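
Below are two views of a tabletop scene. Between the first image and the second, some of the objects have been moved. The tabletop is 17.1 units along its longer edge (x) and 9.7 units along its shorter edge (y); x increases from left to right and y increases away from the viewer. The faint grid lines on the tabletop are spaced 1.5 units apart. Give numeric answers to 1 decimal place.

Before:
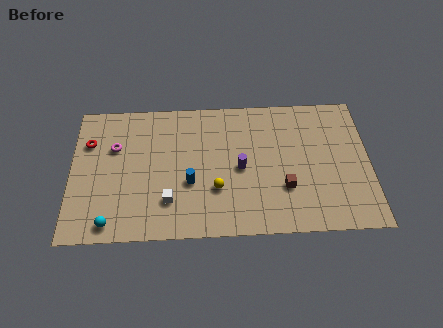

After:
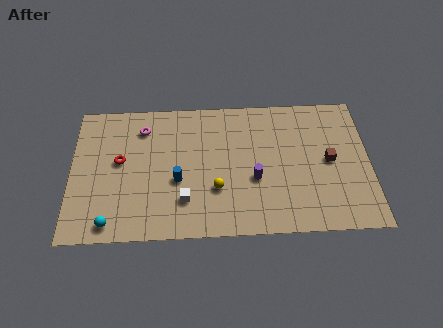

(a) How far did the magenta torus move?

2.1

The magenta torus was near (2.5, 6.4) before and (4.1, 7.7) after, so it travelled √(1.6² + 1.3²) ≈ 2.1 units.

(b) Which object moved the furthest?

the brown cube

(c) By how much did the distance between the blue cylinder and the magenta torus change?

-0.8

They were about 5.1 units apart before and 4.3 after — 0.8 units closer together.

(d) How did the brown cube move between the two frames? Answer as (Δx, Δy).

(2.6, 1.8)

From the two frames, the brown cube sits at roughly (12.2, 3.1) before and (14.8, 4.9) after.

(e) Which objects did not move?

the yellow sphere and the cyan sphere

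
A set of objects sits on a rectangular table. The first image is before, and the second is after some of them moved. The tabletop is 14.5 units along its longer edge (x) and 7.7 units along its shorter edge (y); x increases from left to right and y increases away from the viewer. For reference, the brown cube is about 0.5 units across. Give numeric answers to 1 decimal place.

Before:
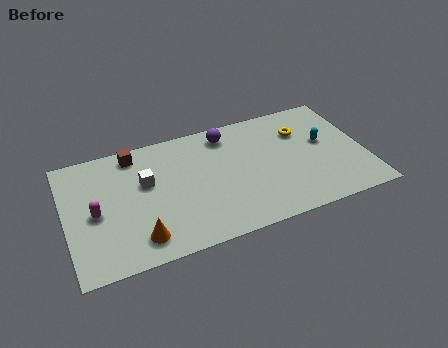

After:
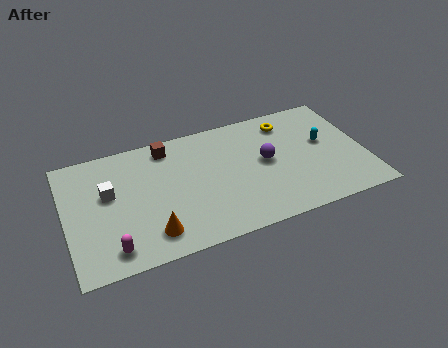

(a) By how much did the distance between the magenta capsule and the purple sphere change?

+1.0

They were about 7.2 units apart before and 8.2 after — 1.0 units further apart.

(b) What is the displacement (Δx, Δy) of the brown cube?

(1.6, -0.1)

The brown cube started near (3.5, 6.7) and ended near (5.1, 6.6).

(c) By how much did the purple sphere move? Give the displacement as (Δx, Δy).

(1.7, -2.4)

The purple sphere started near (8.0, 6.5) and ended near (9.7, 4.1).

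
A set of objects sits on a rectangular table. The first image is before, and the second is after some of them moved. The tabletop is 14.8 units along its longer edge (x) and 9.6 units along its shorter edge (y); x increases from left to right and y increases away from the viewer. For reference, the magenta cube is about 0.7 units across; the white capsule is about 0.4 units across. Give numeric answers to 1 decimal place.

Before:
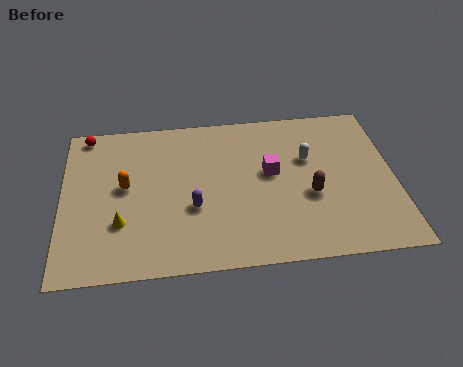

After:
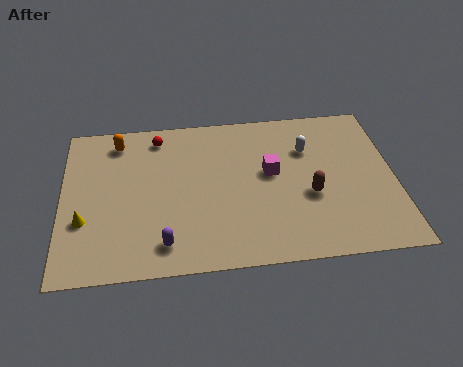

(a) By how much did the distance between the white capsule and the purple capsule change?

+2.5

The distance was about 5.8 in the first image and 8.3 in the second, so they moved 2.5 units further apart.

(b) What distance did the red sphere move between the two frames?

3.2

The red sphere was near (1.1, 8.7) before and (4.3, 8.2) after, so it travelled √(3.2² + 0.5²) ≈ 3.2 units.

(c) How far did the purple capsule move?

2.4

The purple capsule moved from about (5.8, 3.6) to (4.5, 1.6), a distance of √(1.3² + 2.0²) ≈ 2.4.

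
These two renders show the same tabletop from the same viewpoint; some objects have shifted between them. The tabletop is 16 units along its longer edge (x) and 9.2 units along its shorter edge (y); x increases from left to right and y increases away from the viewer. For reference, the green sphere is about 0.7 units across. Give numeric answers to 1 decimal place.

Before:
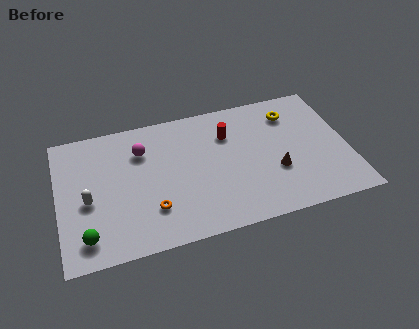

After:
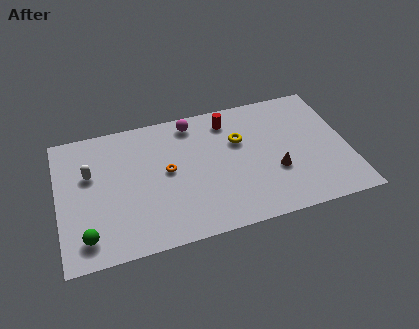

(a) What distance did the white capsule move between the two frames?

1.8

The white capsule moved from about (1.6, 4.0) to (1.8, 5.8), a distance of √(0.2² + 1.8²) ≈ 1.8.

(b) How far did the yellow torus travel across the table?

3.2

The yellow torus moved from about (13.1, 7.2) to (10.1, 6.0), a distance of √(3.0² + 1.2²) ≈ 3.2.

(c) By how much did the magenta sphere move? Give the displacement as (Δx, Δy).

(2.9, 1.3)

From the two frames, the magenta sphere sits at roughly (4.7, 6.7) before and (7.6, 8.0) after.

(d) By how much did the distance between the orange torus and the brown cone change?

-0.8

They were about 6.9 units apart before and 6.1 after — 0.8 units closer together.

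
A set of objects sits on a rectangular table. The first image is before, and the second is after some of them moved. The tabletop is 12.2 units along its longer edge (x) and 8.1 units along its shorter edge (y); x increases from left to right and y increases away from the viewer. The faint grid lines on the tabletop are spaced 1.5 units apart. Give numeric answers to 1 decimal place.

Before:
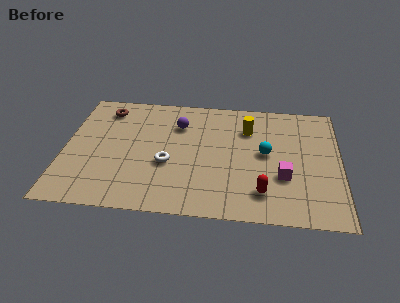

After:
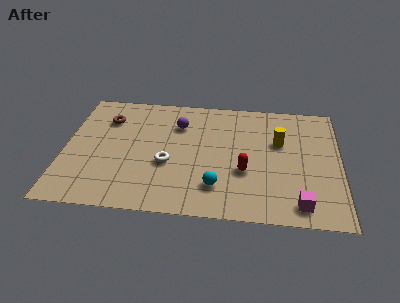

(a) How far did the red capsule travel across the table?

1.5

The red capsule was near (8.8, 1.7) before and (8.0, 3.0) after, so it travelled √(0.8² + 1.3²) ≈ 1.5 units.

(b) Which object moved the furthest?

the cyan sphere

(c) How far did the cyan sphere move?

3.2

The cyan sphere was near (8.9, 4.3) before and (6.8, 1.9) after, so it travelled √(2.1² + 2.4²) ≈ 3.2 units.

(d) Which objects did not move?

the white torus and the purple sphere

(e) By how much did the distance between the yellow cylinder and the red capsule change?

-1.7

The distance was about 4.3 in the first image and 2.6 in the second, so they moved 1.7 units closer together.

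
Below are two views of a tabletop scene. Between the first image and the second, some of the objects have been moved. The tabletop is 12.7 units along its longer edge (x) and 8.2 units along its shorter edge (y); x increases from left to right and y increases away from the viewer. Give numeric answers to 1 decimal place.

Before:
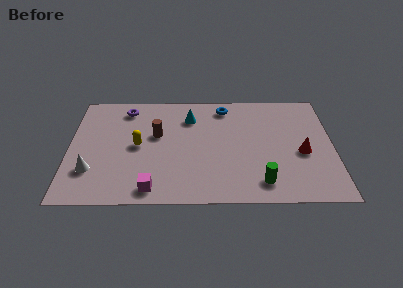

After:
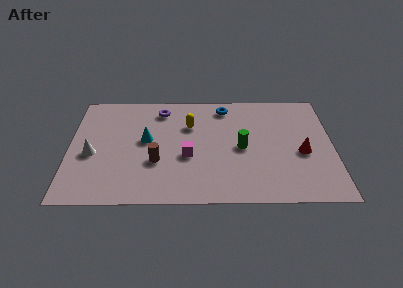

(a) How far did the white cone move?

1.2

The white cone moved from about (1.1, 2.3) to (1.1, 3.5), a distance of √(0.0² + 1.2²) ≈ 1.2.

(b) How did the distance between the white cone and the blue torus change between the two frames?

-0.6

Before: roughly 7.9 units apart; after: 7.3. That's 0.6 units closer together.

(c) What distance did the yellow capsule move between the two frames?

2.9

The yellow capsule was near (3.3, 4.1) before and (5.8, 5.6) after, so it travelled √(2.5² + 1.5²) ≈ 2.9 units.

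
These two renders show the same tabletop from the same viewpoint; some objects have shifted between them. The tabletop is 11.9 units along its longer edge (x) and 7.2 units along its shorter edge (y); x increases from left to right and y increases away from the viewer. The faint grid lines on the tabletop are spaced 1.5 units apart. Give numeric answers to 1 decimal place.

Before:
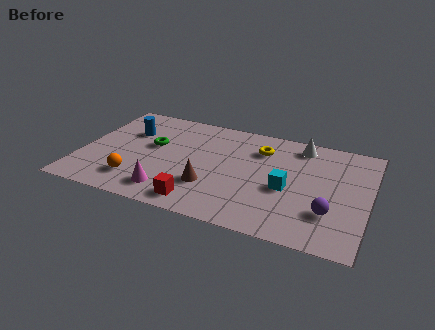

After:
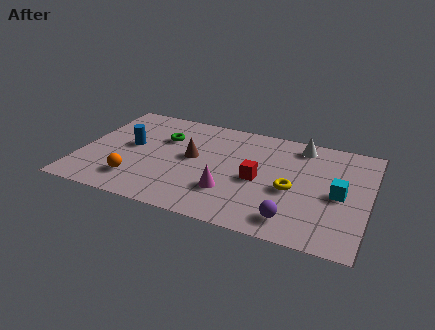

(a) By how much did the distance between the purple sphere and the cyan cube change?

+0.7

They were about 2.1 units apart before and 2.8 after — 0.7 units further apart.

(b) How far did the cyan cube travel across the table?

2.1

The cyan cube was near (8.6, 3.1) before and (10.7, 3.4) after, so it travelled √(2.1² + 0.3²) ≈ 2.1 units.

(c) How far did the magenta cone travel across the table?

2.5

From (3.9, 1.3) to (6.3, 2.1), the magenta cone covered √(2.4² + 0.8²) ≈ 2.5 units.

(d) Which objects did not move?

the orange sphere and the white cone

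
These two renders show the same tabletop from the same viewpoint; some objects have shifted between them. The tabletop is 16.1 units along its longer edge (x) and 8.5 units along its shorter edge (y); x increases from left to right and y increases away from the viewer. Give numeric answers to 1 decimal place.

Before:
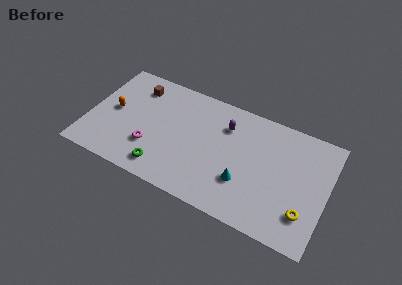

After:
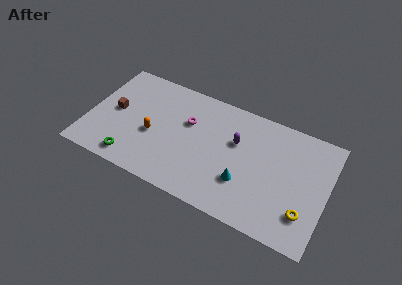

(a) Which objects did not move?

the yellow torus and the cyan cone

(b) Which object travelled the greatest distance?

the magenta torus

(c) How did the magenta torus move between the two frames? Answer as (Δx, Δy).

(2.2, 2.9)

From the two frames, the magenta torus sits at roughly (4.4, 2.6) before and (6.6, 5.5) after.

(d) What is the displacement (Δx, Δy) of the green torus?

(-2.1, -0.2)

The green torus was at about (5.4, 1.4) and moved to about (3.3, 1.2).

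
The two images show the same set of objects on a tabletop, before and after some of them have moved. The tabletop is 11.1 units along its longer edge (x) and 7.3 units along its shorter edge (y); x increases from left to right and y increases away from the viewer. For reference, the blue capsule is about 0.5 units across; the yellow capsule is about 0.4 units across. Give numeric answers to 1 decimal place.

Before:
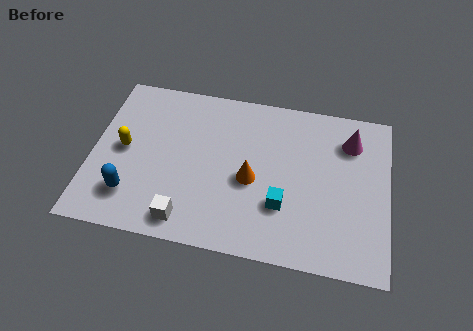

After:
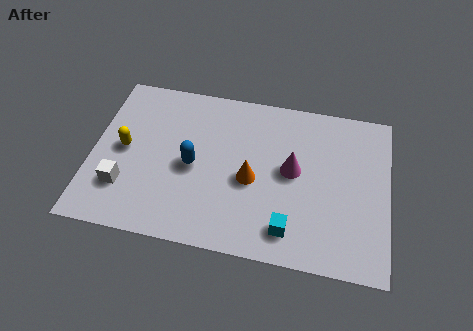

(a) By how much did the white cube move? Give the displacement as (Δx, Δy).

(-2.4, 1.0)

From the two frames, the white cube sits at roughly (3.7, 1.0) before and (1.3, 2.0) after.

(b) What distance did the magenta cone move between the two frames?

2.7

The magenta cone moved from about (9.6, 5.6) to (7.5, 3.9), a distance of √(2.1² + 1.7²) ≈ 2.7.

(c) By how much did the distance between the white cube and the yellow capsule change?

-2.0

They were about 3.7 units apart before and 1.7 after — 2.0 units closer together.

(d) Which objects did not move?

the yellow capsule and the orange cone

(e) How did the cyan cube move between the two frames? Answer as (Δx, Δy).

(0.3, -1.0)

The cyan cube started near (7.2, 2.3) and ended near (7.5, 1.3).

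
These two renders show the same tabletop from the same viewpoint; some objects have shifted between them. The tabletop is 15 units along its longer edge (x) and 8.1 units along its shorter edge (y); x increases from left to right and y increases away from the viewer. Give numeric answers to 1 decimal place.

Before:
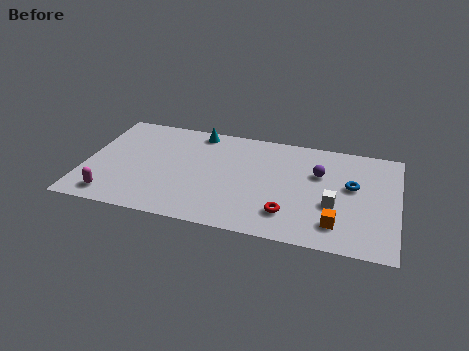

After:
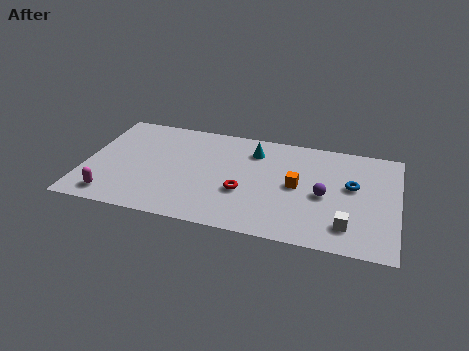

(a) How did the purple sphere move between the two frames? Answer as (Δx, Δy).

(0.3, -1.6)

The purple sphere was at about (11.2, 5.3) and moved to about (11.5, 3.7).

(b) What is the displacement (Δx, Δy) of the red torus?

(-2.2, 1.1)

From the two frames, the red torus sits at roughly (9.9, 1.9) before and (7.7, 3.0) after.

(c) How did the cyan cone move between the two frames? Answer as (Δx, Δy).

(2.8, -0.9)

The cyan cone started near (5.2, 7.2) and ended near (8.0, 6.3).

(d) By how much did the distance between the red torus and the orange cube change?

+0.4

The distance was about 2.3 in the first image and 2.7 in the second, so they moved 0.4 units further apart.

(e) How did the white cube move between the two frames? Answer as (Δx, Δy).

(0.7, -1.4)

The white cube was at about (12.0, 3.1) and moved to about (12.7, 1.7).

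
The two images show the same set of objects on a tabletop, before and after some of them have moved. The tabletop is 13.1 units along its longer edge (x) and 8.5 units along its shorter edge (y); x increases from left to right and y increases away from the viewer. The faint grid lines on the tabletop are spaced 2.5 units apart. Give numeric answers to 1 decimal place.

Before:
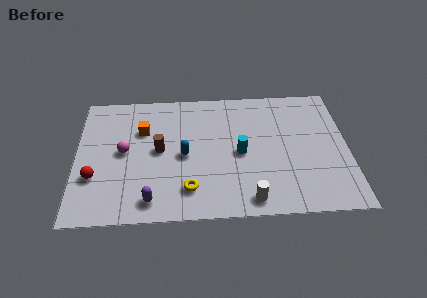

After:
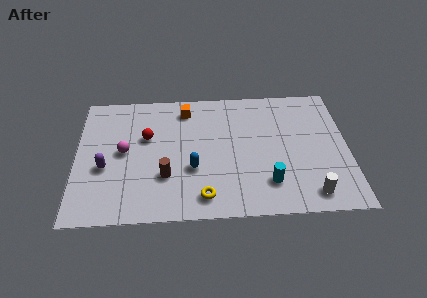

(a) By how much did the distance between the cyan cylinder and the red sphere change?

-0.4

The distance was about 7.1 in the first image and 6.7 in the second, so they moved 0.4 units closer together.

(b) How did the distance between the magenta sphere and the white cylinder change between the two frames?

+2.6

They were about 6.9 units apart before and 9.5 after — 2.6 units further apart.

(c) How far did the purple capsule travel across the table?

3.1

From (3.6, 1.2) to (1.4, 3.4), the purple capsule covered √(2.2² + 2.2²) ≈ 3.1 units.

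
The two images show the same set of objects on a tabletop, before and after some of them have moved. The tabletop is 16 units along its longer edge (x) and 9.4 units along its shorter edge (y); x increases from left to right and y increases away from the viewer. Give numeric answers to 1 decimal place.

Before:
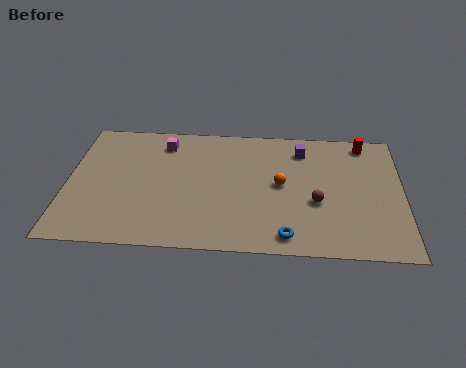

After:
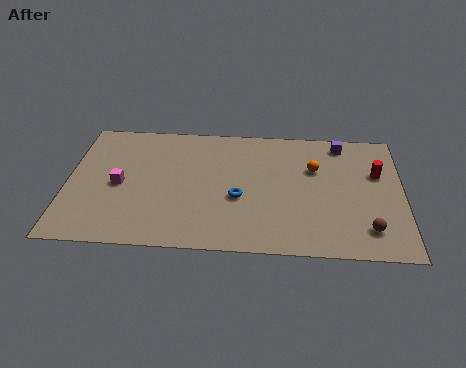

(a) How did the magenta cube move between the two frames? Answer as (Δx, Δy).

(-2.0, -3.3)

From the two frames, the magenta cube sits at roughly (4.5, 7.7) before and (2.5, 4.4) after.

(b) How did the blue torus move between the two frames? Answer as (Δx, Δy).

(-2.3, 2.6)

The blue torus started near (10.5, 1.2) and ended near (8.2, 3.8).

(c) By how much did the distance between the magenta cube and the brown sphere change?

+3.7

They were about 8.4 units apart before and 12.1 after — 3.7 units further apart.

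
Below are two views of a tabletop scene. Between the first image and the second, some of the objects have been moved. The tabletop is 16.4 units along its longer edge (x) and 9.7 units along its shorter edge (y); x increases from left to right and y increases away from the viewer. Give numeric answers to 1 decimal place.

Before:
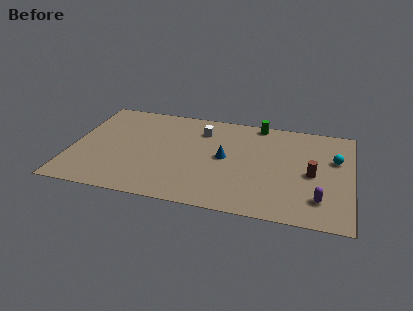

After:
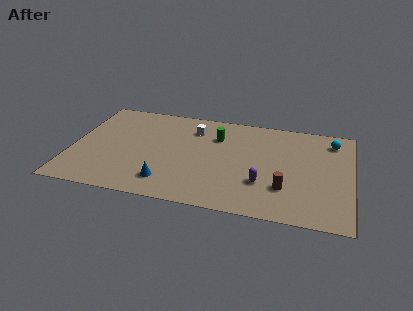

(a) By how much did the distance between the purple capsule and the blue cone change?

-0.7

They were about 6.3 units apart before and 5.6 after — 0.7 units closer together.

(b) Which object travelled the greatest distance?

the blue cone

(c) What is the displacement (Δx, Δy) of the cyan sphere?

(-0.2, 1.8)

From the two frames, the cyan sphere sits at roughly (15.4, 6.2) before and (15.2, 8.0) after.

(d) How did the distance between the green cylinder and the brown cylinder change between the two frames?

+0.4

The distance was about 5.5 in the first image and 5.9 in the second, so they moved 0.4 units further apart.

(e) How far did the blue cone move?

4.5

The blue cone was near (9.0, 5.0) before and (5.8, 1.9) after, so it travelled √(3.2² + 3.1²) ≈ 4.5 units.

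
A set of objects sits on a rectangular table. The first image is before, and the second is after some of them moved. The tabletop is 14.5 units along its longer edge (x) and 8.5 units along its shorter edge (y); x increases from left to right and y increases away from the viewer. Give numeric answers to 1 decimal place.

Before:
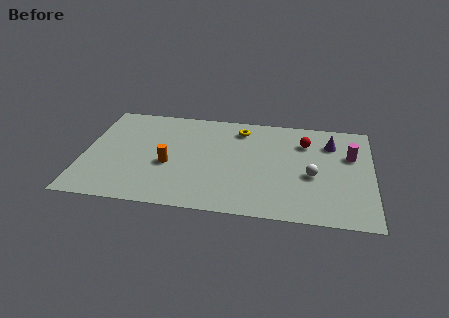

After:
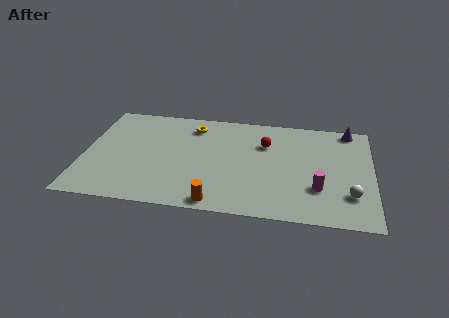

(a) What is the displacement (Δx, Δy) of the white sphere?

(1.9, -1.3)

The white sphere was at about (11.5, 3.6) and moved to about (13.4, 2.3).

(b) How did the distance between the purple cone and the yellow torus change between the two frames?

+3.3

Before: roughly 4.6 units apart; after: 7.9. That's 3.3 units further apart.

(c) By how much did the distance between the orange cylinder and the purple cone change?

+0.9

They were about 8.6 units apart before and 9.5 after — 0.9 units further apart.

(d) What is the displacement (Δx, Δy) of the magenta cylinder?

(-1.6, -2.9)

The magenta cylinder was at about (13.4, 5.5) and moved to about (11.8, 2.6).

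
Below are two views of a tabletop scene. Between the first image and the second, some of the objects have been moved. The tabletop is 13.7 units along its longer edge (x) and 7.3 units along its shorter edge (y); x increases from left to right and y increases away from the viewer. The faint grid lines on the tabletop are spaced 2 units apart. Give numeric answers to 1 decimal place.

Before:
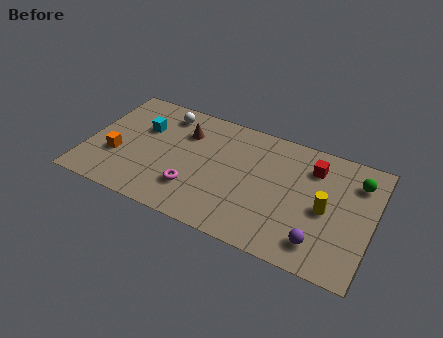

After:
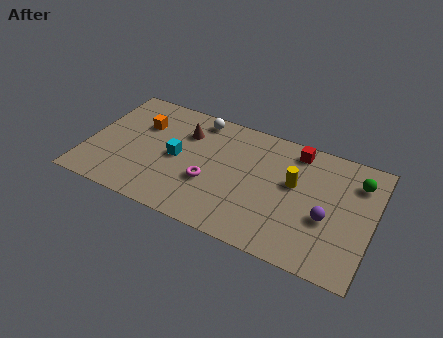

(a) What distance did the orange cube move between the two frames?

2.6

The orange cube moved from about (1.5, 2.6) to (2.4, 5.0), a distance of √(0.9² + 2.4²) ≈ 2.6.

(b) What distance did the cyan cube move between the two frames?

2.2

The cyan cube was near (2.5, 4.8) before and (4.3, 3.6) after, so it travelled √(1.8² + 1.2²) ≈ 2.2 units.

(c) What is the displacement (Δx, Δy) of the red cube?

(-0.9, 0.7)

The red cube was at about (10.7, 5.6) and moved to about (9.8, 6.3).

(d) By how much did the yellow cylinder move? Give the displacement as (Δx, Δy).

(-1.6, 0.9)

From the two frames, the yellow cylinder sits at roughly (11.5, 3.4) before and (9.9, 4.3) after.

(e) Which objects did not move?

the green sphere and the brown cone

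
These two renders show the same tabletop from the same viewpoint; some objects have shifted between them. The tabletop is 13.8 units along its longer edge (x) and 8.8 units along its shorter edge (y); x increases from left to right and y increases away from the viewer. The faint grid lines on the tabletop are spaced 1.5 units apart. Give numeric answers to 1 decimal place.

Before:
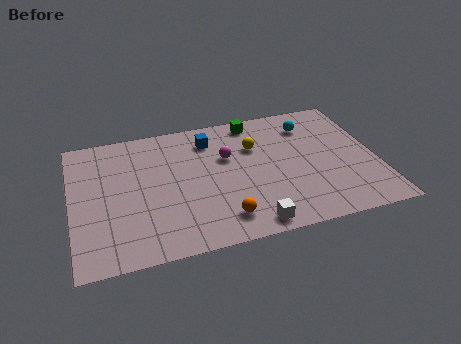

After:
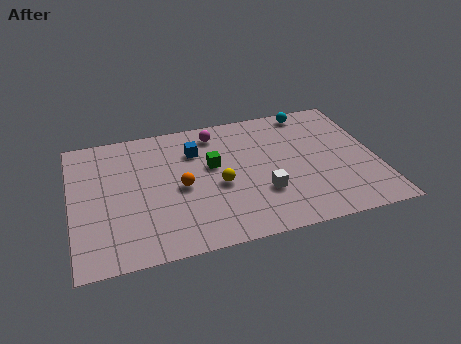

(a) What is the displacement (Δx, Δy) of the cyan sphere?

(0.1, 1.0)

The cyan sphere was at about (11.0, 6.9) and moved to about (11.1, 7.9).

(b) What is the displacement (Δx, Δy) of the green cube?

(-2.1, -2.6)

The green cube started near (8.5, 7.8) and ended near (6.4, 5.2).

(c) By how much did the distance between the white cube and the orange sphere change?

+2.4

They were about 1.4 units apart before and 3.8 after — 2.4 units further apart.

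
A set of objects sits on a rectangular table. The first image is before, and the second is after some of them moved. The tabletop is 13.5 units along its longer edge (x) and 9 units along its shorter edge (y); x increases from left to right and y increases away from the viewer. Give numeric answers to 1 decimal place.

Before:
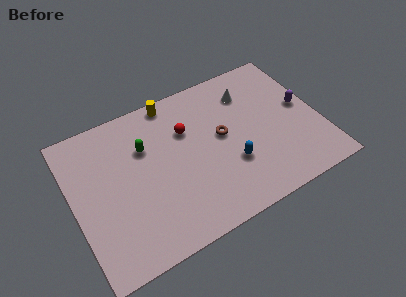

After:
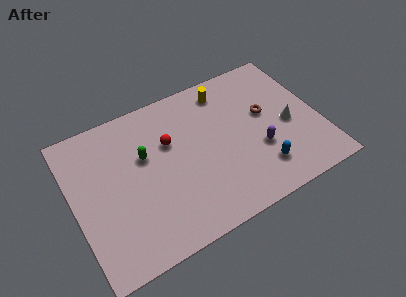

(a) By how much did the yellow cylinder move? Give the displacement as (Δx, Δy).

(2.9, -0.6)

The yellow cylinder started near (5.9, 8.2) and ended near (8.8, 7.6).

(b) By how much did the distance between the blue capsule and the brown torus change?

+1.4

Before: roughly 1.9 units apart; after: 3.3. That's 1.4 units further apart.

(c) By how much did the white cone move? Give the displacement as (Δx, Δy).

(1.8, -2.9)

The white cone was at about (10.0, 6.9) and moved to about (11.8, 4.0).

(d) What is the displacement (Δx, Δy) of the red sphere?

(-1.0, -0.3)

The red sphere was at about (6.4, 6.1) and moved to about (5.4, 5.8).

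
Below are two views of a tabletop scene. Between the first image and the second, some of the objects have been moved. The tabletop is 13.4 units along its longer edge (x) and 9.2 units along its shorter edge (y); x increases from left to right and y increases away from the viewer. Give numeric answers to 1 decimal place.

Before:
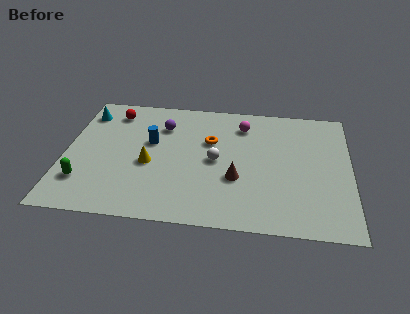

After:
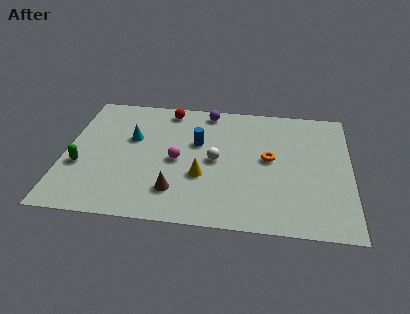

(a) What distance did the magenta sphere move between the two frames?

4.2

The magenta sphere was near (8.3, 7.3) before and (5.3, 4.3) after, so it travelled √(3.0² + 3.0²) ≈ 4.2 units.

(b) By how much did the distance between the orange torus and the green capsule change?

+2.1

They were about 6.8 units apart before and 8.9 after — 2.1 units further apart.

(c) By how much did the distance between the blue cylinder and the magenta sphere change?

-3.0

They were about 4.7 units apart before and 1.7 after — 3.0 units closer together.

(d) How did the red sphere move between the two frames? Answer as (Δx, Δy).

(2.6, 0.5)

From the two frames, the red sphere sits at roughly (2.1, 7.6) before and (4.7, 8.1) after.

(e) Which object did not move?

the white sphere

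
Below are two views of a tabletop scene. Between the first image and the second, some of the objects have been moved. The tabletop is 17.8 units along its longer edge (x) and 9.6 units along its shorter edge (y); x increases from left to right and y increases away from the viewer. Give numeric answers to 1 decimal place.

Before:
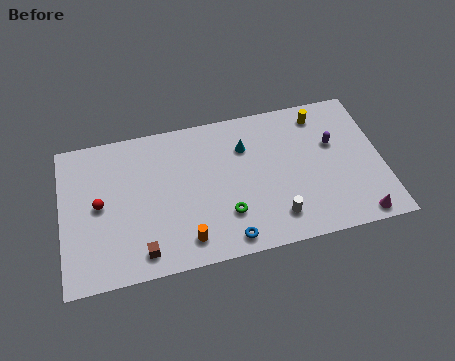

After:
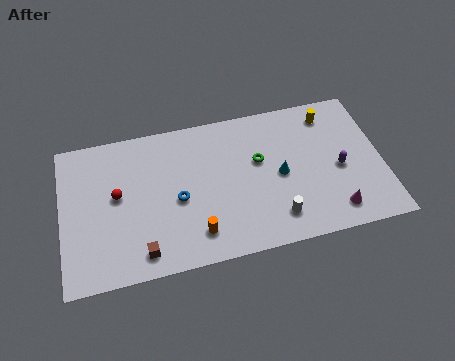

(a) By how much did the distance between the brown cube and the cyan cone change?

+0.3

They were about 8.1 units apart before and 8.4 after — 0.3 units further apart.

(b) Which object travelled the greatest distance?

the blue torus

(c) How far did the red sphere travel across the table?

1.1

From (2.1, 4.9) to (3.1, 5.3), the red sphere covered √(1.0² + 0.4²) ≈ 1.1 units.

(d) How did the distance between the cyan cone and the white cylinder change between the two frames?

-2.5

They were about 5.2 units apart before and 2.7 after — 2.5 units closer together.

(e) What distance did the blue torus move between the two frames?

4.1

The blue torus moved from about (9.0, 1.1) to (6.4, 4.3), a distance of √(2.6² + 3.2²) ≈ 4.1.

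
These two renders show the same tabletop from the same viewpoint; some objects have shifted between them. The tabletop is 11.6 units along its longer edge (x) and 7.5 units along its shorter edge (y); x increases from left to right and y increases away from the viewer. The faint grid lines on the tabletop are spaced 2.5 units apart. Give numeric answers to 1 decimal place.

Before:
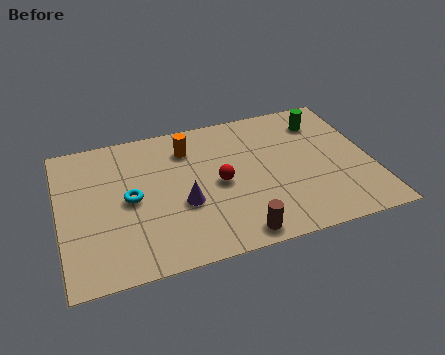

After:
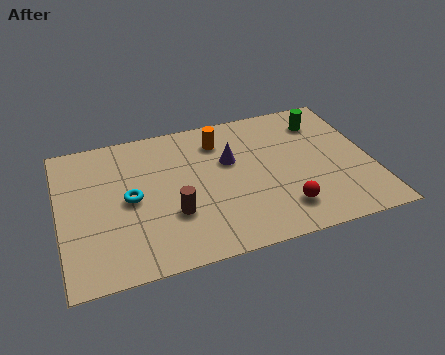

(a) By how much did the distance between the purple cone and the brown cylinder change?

+0.4

They were about 2.8 units apart before and 3.2 after — 0.4 units further apart.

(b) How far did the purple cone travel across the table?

2.6

From (4.5, 2.9) to (6.4, 4.7), the purple cone covered √(1.9² + 1.8²) ≈ 2.6 units.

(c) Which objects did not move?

the cyan torus and the green cylinder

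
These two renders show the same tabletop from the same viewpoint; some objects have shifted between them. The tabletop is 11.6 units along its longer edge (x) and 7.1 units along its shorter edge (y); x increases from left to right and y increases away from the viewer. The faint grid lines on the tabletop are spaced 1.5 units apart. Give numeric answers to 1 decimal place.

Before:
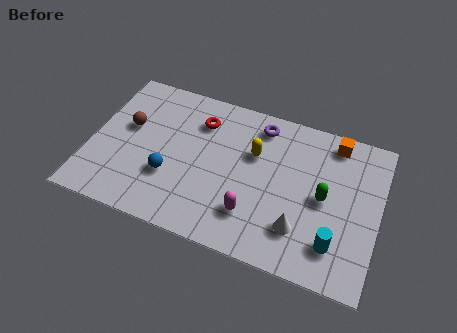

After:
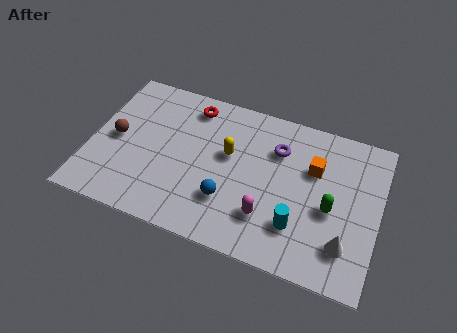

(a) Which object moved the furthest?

the blue sphere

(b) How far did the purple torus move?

1.2

The purple torus was near (6.6, 6.0) before and (7.4, 5.1) after, so it travelled √(0.8² + 0.9²) ≈ 1.2 units.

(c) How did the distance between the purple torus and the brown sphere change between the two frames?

+1.1

Before: roughly 5.5 units apart; after: 6.6. That's 1.1 units further apart.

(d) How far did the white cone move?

1.8

From (8.6, 1.8) to (10.4, 1.7), the white cone covered √(1.8² + 0.1²) ≈ 1.8 units.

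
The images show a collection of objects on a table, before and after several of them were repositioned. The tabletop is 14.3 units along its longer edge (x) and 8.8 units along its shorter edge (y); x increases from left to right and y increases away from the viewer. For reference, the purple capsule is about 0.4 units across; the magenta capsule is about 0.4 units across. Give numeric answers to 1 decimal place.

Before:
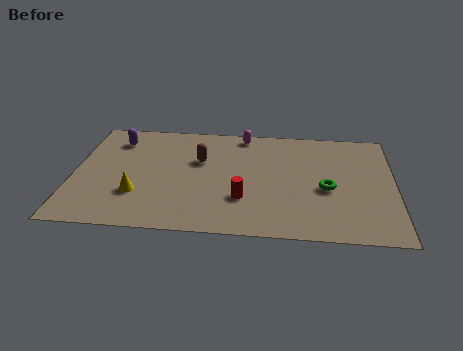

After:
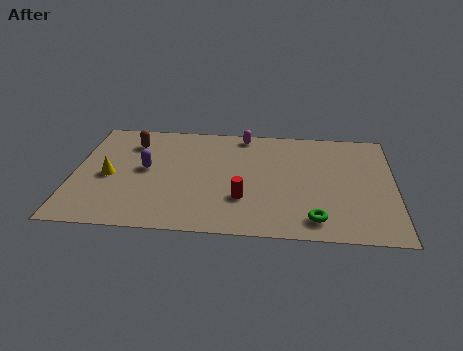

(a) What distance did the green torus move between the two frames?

2.5

The green torus moved from about (11.3, 3.8) to (10.8, 1.4), a distance of √(0.5² + 2.4²) ≈ 2.5.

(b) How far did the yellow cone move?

1.8

The yellow cone moved from about (2.9, 2.7) to (1.6, 4.0), a distance of √(1.3² + 1.3²) ≈ 1.8.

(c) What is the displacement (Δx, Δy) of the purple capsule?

(1.4, -2.3)

The purple capsule started near (1.8, 7.0) and ended near (3.2, 4.7).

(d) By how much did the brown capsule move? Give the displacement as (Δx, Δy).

(-3.1, 1.2)

The brown capsule started near (5.6, 5.6) and ended near (2.5, 6.8).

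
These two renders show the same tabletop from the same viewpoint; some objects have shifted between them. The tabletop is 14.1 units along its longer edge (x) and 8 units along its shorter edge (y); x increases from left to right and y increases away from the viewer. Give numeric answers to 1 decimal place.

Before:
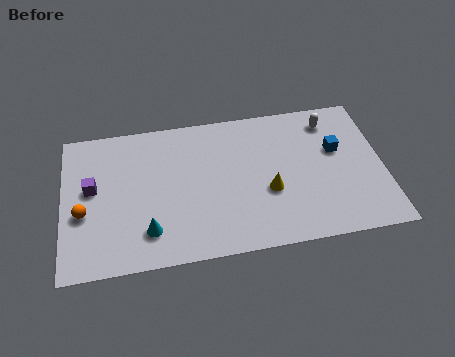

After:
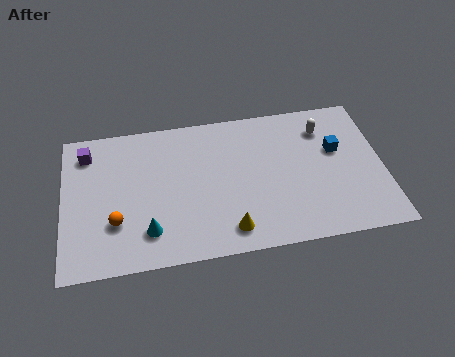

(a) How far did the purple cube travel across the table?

2.0

From (1.3, 4.5) to (1.1, 6.5), the purple cube covered √(0.2² + 2.0²) ≈ 2.0 units.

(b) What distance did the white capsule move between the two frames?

0.5

The white capsule moved from about (11.9, 6.6) to (11.6, 6.2), a distance of √(0.3² + 0.4²) ≈ 0.5.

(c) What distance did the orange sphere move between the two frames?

1.6

The orange sphere was near (0.9, 3.2) before and (2.3, 2.5) after, so it travelled √(1.4² + 0.7²) ≈ 1.6 units.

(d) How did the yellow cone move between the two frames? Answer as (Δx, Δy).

(-1.8, -1.8)

From the two frames, the yellow cone sits at roughly (9.0, 3.1) before and (7.2, 1.3) after.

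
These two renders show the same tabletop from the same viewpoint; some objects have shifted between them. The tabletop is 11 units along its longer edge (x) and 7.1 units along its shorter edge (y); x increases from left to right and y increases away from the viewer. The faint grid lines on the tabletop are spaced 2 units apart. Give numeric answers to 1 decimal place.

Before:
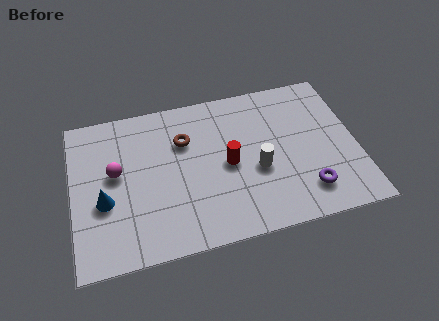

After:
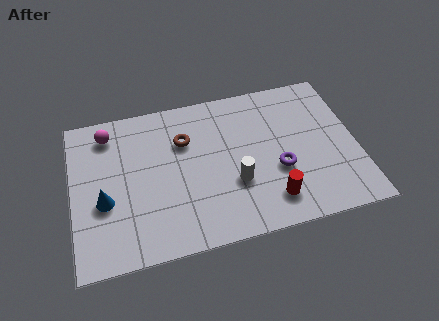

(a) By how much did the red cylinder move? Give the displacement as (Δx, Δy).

(1.5, -2.0)

From the two frames, the red cylinder sits at roughly (6.0, 3.4) before and (7.5, 1.4) after.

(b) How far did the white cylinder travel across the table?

1.0

The white cylinder was near (7.1, 2.9) before and (6.2, 2.5) after, so it travelled √(0.9² + 0.4²) ≈ 1.0 units.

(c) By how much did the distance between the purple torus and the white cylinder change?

-0.6

Before: roughly 2.3 units apart; after: 1.7. That's 0.6 units closer together.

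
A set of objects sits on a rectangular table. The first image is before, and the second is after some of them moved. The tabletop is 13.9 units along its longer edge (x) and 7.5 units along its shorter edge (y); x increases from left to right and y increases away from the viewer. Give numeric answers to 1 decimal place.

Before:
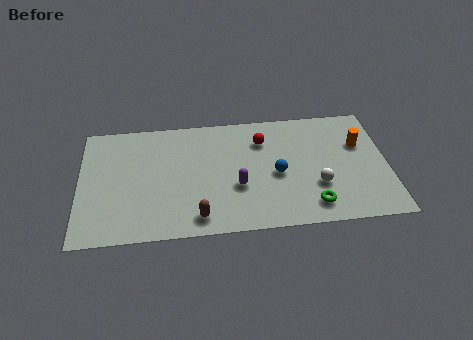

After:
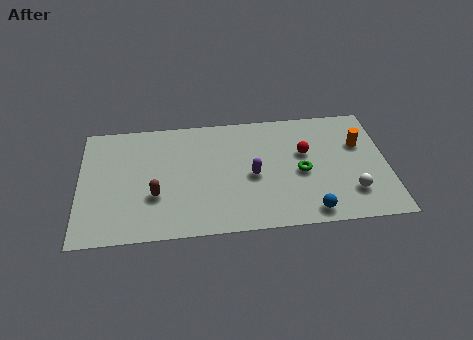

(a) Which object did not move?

the orange cylinder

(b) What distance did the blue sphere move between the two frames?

2.9

The blue sphere moved from about (8.9, 3.4) to (10.3, 0.9), a distance of √(1.4² + 2.5²) ≈ 2.9.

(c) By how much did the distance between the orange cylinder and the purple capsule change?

-0.9

The distance was about 6.0 in the first image and 5.1 in the second, so they moved 0.9 units closer together.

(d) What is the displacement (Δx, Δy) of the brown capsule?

(-1.9, 1.5)

From the two frames, the brown capsule sits at roughly (5.3, 1.1) before and (3.4, 2.6) after.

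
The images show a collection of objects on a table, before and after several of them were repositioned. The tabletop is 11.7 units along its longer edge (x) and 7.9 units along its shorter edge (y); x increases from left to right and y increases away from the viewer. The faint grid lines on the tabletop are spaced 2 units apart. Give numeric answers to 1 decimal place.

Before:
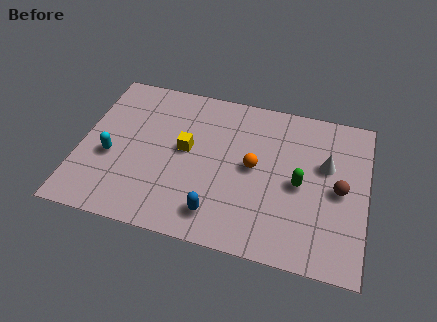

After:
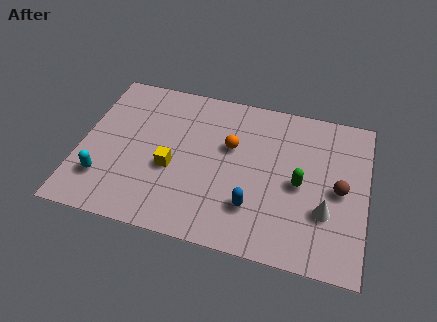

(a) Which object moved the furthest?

the white cone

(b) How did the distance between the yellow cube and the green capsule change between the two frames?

+0.5

The distance was about 4.7 in the first image and 5.2 in the second, so they moved 0.5 units further apart.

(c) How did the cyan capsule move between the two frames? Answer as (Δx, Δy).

(-0.2, -1.2)

The cyan capsule started near (1.3, 3.2) and ended near (1.1, 2.0).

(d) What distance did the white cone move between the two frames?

2.3

The white cone was near (10.0, 4.9) before and (10.1, 2.6) after, so it travelled √(0.1² + 2.3²) ≈ 2.3 units.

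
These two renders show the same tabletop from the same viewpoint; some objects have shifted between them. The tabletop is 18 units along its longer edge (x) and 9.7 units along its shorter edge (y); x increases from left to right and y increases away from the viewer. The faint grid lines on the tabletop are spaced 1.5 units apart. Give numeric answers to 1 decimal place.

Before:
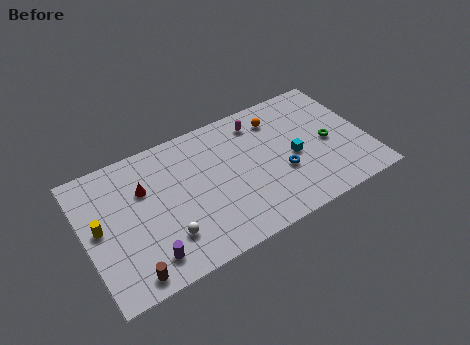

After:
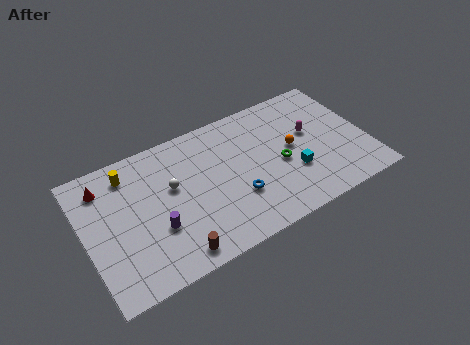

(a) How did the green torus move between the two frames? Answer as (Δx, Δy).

(-3.2, -0.2)

The green torus started near (15.6, 4.5) and ended near (12.4, 4.3).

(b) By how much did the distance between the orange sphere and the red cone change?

+3.2

Before: roughly 8.9 units apart; after: 12.1. That's 3.2 units further apart.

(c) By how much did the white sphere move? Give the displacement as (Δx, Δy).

(0.8, 3.3)

From the two frames, the white sphere sits at roughly (4.8, 2.5) before and (5.6, 5.8) after.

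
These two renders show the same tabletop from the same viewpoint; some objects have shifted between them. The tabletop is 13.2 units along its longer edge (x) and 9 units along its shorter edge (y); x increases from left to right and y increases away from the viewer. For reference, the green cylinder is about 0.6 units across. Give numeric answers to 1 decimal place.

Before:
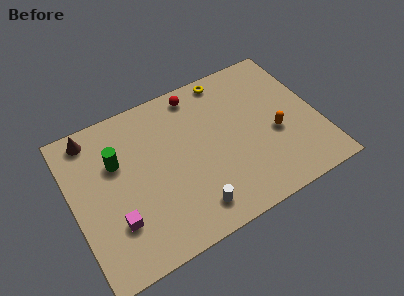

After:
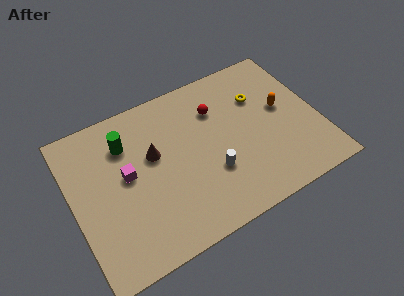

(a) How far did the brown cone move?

3.9

The brown cone was near (1.4, 7.9) before and (4.4, 5.4) after, so it travelled √(3.0² + 2.5²) ≈ 3.9 units.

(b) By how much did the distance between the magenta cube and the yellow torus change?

-1.2

They were about 8.7 units apart before and 7.5 after — 1.2 units closer together.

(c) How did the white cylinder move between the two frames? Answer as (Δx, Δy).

(1.3, 1.5)

The white cylinder started near (5.9, 1.5) and ended near (7.2, 3.0).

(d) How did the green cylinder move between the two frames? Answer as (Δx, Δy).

(0.6, 0.8)

The green cylinder was at about (2.5, 5.9) and moved to about (3.1, 6.7).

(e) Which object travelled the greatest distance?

the brown cone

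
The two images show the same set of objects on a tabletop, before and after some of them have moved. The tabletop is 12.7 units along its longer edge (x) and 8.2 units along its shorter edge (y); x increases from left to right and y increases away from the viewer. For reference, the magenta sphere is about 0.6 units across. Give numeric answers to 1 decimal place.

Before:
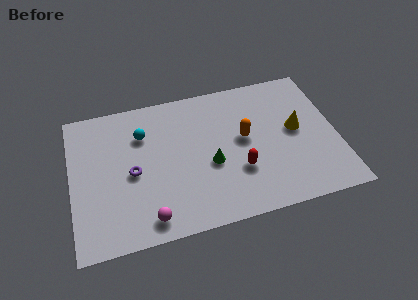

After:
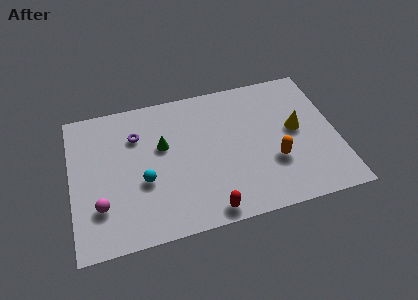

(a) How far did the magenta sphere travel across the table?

2.5

The magenta sphere moved from about (3.5, 1.1) to (1.3, 2.3), a distance of √(2.2² + 1.2²) ≈ 2.5.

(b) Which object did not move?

the yellow cone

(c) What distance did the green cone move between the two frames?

2.7

From (6.6, 3.4) to (4.4, 5.0), the green cone covered √(2.2² + 1.6²) ≈ 2.7 units.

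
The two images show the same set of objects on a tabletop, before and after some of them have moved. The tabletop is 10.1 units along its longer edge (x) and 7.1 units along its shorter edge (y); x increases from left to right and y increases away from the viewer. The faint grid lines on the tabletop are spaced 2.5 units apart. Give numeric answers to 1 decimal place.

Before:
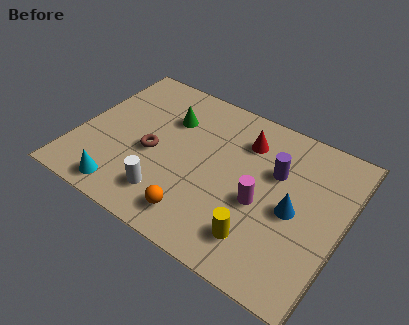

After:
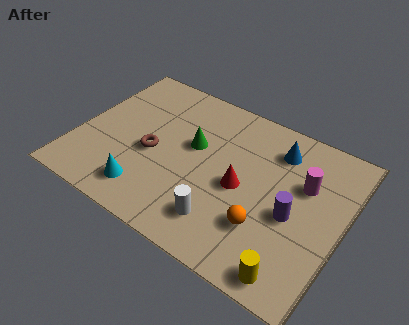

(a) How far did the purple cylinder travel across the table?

1.7

From (7.4, 4.6) to (8.3, 3.1), the purple cylinder covered √(0.9² + 1.5²) ≈ 1.7 units.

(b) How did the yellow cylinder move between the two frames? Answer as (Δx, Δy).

(1.4, -0.7)

The yellow cylinder started near (7.3, 1.5) and ended near (8.7, 0.8).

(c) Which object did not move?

the brown torus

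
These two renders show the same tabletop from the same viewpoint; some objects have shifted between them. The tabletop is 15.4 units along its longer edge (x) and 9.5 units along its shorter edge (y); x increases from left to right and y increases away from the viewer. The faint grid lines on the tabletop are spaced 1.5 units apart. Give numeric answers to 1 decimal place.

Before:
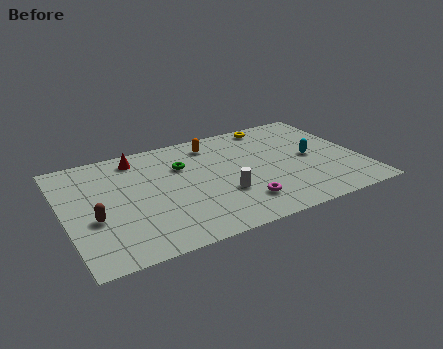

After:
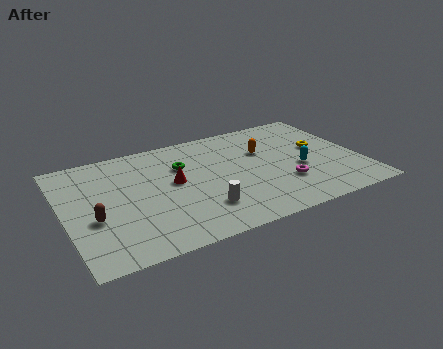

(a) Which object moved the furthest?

the yellow torus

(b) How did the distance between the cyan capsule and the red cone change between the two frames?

-2.8

Before: roughly 9.4 units apart; after: 6.6. That's 2.8 units closer together.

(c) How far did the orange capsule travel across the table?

3.0

The orange capsule was near (8.1, 7.9) before and (10.6, 6.2) after, so it travelled √(2.5² + 1.7²) ≈ 3.0 units.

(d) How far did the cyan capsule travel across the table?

1.1

The cyan capsule was near (12.9, 4.7) before and (12.2, 3.9) after, so it travelled √(0.7² + 0.8²) ≈ 1.1 units.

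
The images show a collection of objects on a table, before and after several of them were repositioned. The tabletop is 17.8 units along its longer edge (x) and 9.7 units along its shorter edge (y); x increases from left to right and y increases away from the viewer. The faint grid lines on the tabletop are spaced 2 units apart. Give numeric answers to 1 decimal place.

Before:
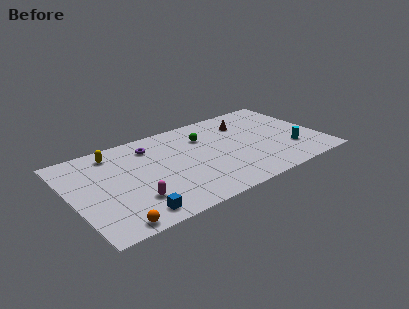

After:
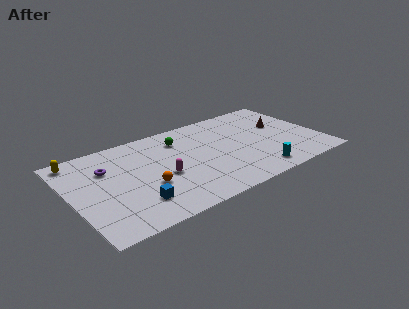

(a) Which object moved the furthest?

the orange sphere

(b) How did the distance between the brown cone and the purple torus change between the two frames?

+5.8

The distance was about 6.9 in the first image and 12.7 in the second, so they moved 5.8 units further apart.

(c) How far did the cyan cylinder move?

3.1

The cyan cylinder was near (15.5, 2.8) before and (12.7, 1.4) after, so it travelled √(2.8² + 1.4²) ≈ 3.1 units.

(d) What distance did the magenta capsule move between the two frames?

2.7

The magenta capsule was near (4.0, 2.6) before and (6.3, 4.1) after, so it travelled √(2.3² + 1.5²) ≈ 2.7 units.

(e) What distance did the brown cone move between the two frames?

2.9

From (12.9, 7.3) to (15.4, 5.9), the brown cone covered √(2.5² + 1.4²) ≈ 2.9 units.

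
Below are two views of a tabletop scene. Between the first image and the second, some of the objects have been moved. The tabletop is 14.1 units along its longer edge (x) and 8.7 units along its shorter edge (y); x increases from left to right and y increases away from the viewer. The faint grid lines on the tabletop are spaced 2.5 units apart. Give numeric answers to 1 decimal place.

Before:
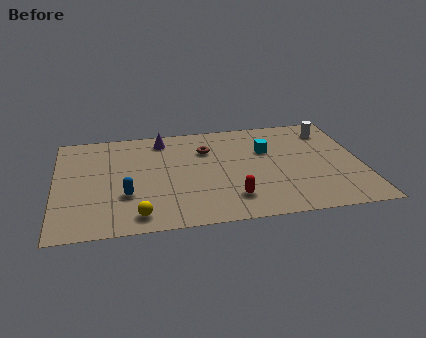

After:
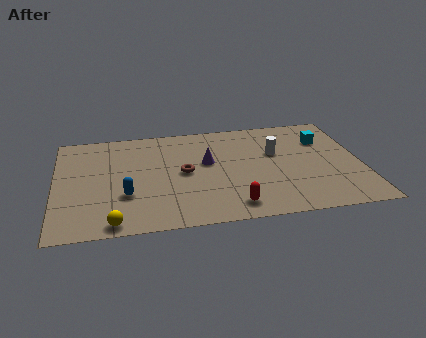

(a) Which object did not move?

the blue capsule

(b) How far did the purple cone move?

3.0

The purple cone was near (5.0, 7.4) before and (7.0, 5.1) after, so it travelled √(2.0² + 2.3²) ≈ 3.0 units.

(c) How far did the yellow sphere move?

1.2

From (3.7, 1.2) to (2.6, 0.8), the yellow sphere covered √(1.1² + 0.4²) ≈ 1.2 units.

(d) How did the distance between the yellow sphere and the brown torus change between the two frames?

-1.1

Before: roughly 6.0 units apart; after: 4.9. That's 1.1 units closer together.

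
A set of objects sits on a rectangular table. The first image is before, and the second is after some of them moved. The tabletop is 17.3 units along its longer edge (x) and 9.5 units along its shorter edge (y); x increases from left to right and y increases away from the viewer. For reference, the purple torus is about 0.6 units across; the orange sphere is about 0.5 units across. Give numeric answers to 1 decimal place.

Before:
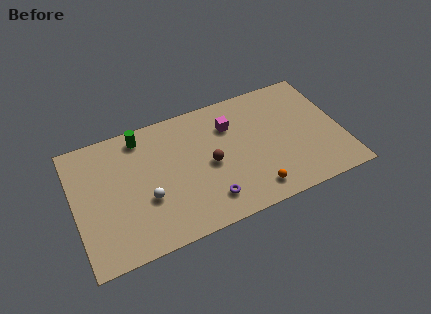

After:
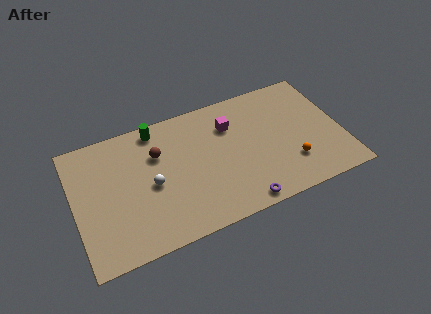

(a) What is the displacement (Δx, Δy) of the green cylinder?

(1.0, 0.2)

From the two frames, the green cylinder sits at roughly (4.6, 8.2) before and (5.6, 8.4) after.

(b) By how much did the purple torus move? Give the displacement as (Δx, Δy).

(2.0, -1.0)

From the two frames, the purple torus sits at roughly (8.3, 1.9) before and (10.3, 0.9) after.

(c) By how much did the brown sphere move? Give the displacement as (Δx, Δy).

(-3.2, 2.0)

From the two frames, the brown sphere sits at roughly (8.7, 4.5) before and (5.5, 6.5) after.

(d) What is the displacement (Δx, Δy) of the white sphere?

(0.4, 0.9)

The white sphere started near (4.5, 3.5) and ended near (4.9, 4.4).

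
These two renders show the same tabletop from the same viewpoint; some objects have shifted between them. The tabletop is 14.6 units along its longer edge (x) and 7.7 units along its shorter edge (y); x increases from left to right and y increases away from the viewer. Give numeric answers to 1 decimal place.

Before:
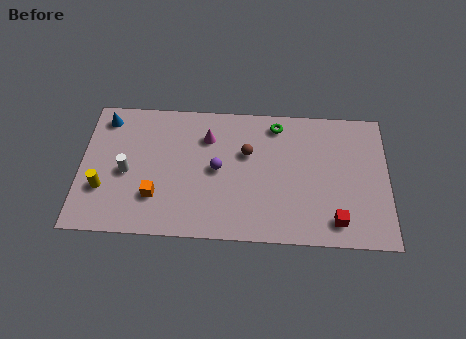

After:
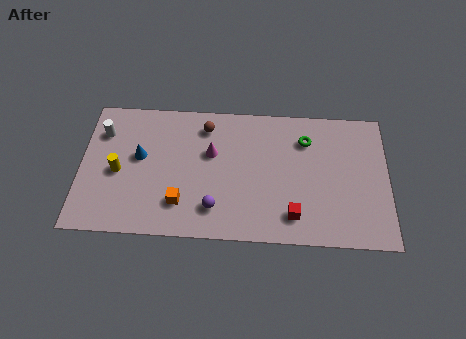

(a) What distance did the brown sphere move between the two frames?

2.4

The brown sphere moved from about (7.9, 4.9) to (5.9, 6.3), a distance of √(2.0² + 1.4²) ≈ 2.4.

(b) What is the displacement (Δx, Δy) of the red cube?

(-2.0, 0.2)

The red cube started near (12.1, 1.3) and ended near (10.1, 1.5).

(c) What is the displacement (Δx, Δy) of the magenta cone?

(0.2, -0.9)

The magenta cone started near (6.0, 5.7) and ended near (6.2, 4.8).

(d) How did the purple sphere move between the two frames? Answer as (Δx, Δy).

(-0.1, -2.2)

The purple sphere started near (6.5, 3.9) and ended near (6.4, 1.7).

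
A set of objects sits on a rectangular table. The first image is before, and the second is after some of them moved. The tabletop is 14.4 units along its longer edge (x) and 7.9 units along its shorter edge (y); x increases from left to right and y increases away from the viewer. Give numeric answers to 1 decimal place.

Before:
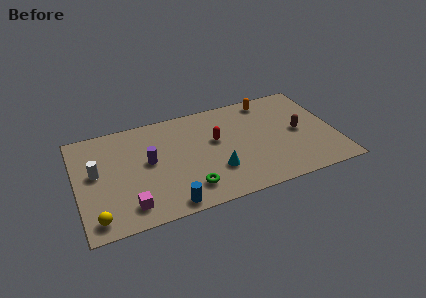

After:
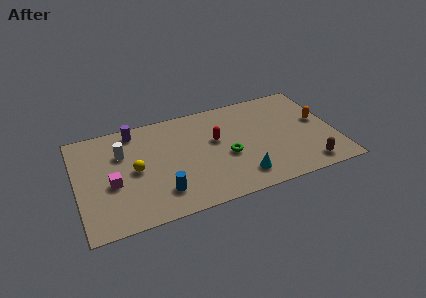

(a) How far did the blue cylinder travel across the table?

1.0

The blue cylinder was near (4.8, 0.8) before and (4.5, 1.8) after, so it travelled √(0.3² + 1.0²) ≈ 1.0 units.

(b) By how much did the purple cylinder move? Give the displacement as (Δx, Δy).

(-0.6, 2.6)

The purple cylinder was at about (4.0, 4.3) and moved to about (3.4, 6.9).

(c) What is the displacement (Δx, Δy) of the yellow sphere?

(2.3, 2.8)

The yellow sphere started near (0.9, 1.1) and ended near (3.2, 3.9).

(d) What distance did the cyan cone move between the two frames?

1.6

From (7.6, 2.4) to (8.9, 1.5), the cyan cone covered √(1.3² + 0.9²) ≈ 1.6 units.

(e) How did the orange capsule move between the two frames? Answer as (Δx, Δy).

(2.6, -2.5)

From the two frames, the orange capsule sits at roughly (11.0, 6.9) before and (13.6, 4.4) after.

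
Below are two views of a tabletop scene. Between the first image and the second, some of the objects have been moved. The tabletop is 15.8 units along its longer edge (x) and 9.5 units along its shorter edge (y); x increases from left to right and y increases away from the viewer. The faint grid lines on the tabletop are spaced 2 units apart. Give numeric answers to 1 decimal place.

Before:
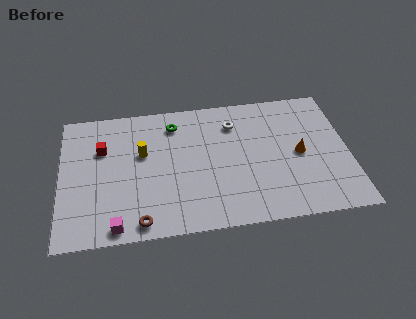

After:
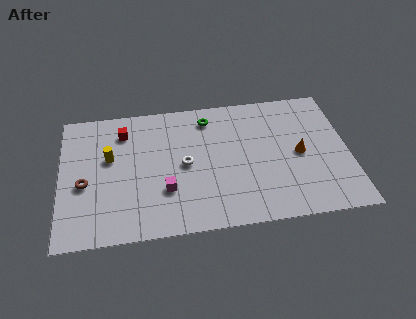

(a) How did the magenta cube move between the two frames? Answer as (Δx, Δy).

(2.7, 2.1)

The magenta cube was at about (3.0, 0.9) and moved to about (5.7, 3.0).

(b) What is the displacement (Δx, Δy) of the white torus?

(-2.8, -2.6)

The white torus started near (9.6, 7.3) and ended near (6.8, 4.7).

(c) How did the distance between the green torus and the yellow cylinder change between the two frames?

+3.3

They were about 2.6 units apart before and 5.9 after — 3.3 units further apart.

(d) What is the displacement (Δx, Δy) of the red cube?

(1.2, 1.1)

The red cube started near (2.3, 6.4) and ended near (3.5, 7.5).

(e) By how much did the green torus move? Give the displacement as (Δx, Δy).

(1.9, 0.2)

From the two frames, the green torus sits at roughly (6.3, 7.7) before and (8.2, 7.9) after.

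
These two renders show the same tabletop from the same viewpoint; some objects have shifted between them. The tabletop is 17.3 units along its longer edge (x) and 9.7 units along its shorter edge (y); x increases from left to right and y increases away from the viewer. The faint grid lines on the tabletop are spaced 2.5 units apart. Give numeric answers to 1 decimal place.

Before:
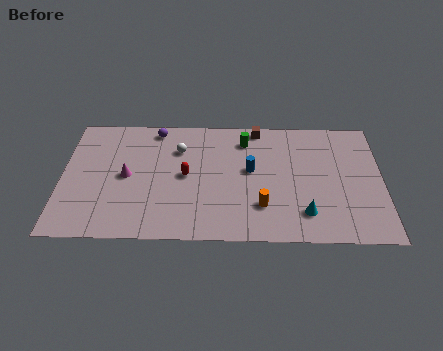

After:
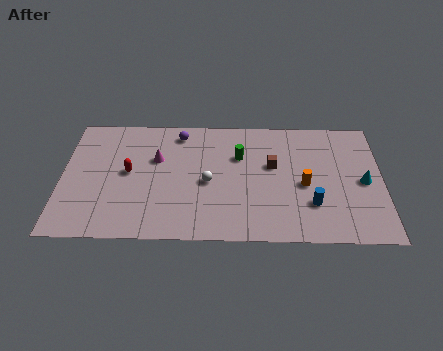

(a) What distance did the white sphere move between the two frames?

3.1

The white sphere was near (6.3, 7.0) before and (7.9, 4.4) after, so it travelled √(1.6² + 2.6²) ≈ 3.1 units.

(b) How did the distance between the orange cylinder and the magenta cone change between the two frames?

+0.6

Before: roughly 7.6 units apart; after: 8.2. That's 0.6 units further apart.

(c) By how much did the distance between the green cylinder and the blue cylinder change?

+3.0

Before: roughly 2.4 units apart; after: 5.4. That's 3.0 units further apart.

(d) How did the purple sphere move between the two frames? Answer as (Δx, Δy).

(1.3, -0.3)

The purple sphere started near (5.0, 8.6) and ended near (6.3, 8.3).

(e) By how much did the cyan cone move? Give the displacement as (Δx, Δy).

(3.2, 2.5)

The cyan cone started near (13.1, 2.1) and ended near (16.3, 4.6).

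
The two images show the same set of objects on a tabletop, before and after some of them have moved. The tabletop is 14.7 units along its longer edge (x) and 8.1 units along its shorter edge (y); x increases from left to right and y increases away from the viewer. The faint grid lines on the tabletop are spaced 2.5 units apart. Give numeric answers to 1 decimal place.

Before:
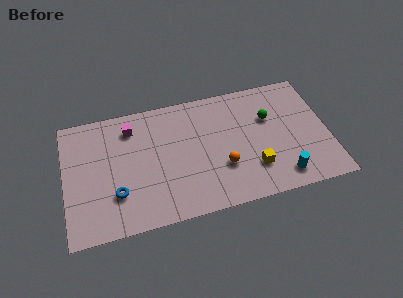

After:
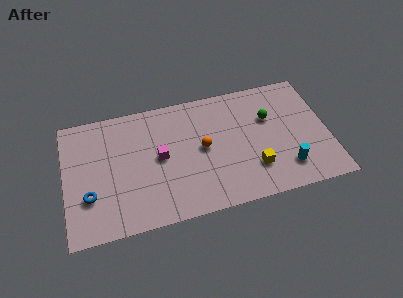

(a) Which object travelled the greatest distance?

the magenta cube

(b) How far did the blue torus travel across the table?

1.5

The blue torus was near (2.8, 2.4) before and (1.3, 2.6) after, so it travelled √(1.5² + 0.2²) ≈ 1.5 units.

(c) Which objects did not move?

the green sphere and the yellow cube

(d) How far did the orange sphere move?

1.8

From (8.7, 2.7) to (7.7, 4.2), the orange sphere covered √(1.0² + 1.5²) ≈ 1.8 units.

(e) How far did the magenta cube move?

2.7

The magenta cube was near (3.8, 6.5) before and (5.3, 4.2) after, so it travelled √(1.5² + 2.3²) ≈ 2.7 units.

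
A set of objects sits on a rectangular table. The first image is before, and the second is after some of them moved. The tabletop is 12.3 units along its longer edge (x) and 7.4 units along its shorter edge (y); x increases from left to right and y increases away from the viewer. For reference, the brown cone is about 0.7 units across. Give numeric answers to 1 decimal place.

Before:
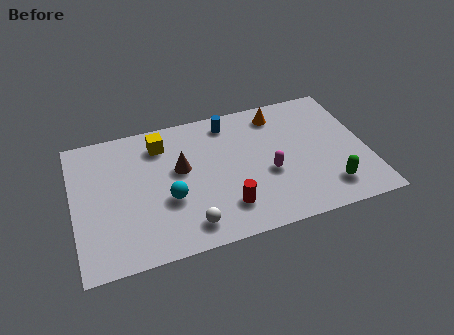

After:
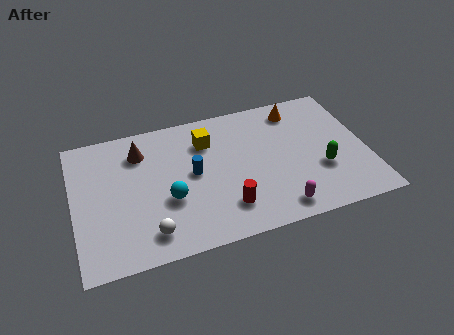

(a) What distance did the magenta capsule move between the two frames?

2.0

From (8.1, 3.0) to (8.3, 1.0), the magenta capsule covered √(0.2² + 2.0²) ≈ 2.0 units.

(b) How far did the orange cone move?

0.8

The orange cone was near (8.8, 6.2) before and (9.6, 6.2) after, so it travelled √(0.8² + 0.0²) ≈ 0.8 units.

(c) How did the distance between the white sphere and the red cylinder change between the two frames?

+1.5

Before: roughly 1.7 units apart; after: 3.2. That's 1.5 units further apart.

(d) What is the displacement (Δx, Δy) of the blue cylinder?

(-1.7, -2.4)

The blue cylinder was at about (6.7, 6.3) and moved to about (5.0, 3.9).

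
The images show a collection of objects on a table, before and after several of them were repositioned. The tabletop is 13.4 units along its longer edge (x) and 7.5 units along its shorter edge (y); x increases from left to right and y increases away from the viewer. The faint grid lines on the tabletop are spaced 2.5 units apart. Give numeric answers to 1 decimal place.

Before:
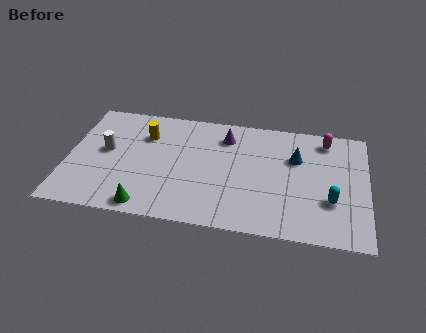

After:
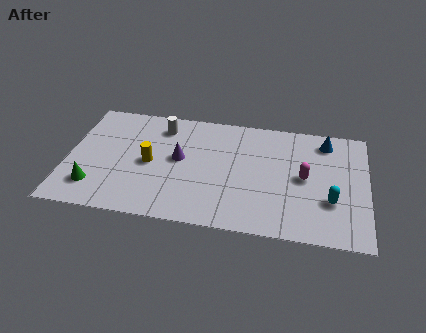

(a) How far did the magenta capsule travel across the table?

2.8

The magenta capsule was near (11.5, 6.4) before and (10.6, 3.8) after, so it travelled √(0.9² + 2.6²) ≈ 2.8 units.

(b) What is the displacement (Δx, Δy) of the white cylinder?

(2.4, 2.0)

From the two frames, the white cylinder sits at roughly (1.7, 4.1) before and (4.1, 6.1) after.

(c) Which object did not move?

the cyan capsule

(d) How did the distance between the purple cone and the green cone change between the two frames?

-1.7

The distance was about 6.1 in the first image and 4.4 in the second, so they moved 1.7 units closer together.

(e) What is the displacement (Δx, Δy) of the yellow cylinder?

(0.3, -1.8)

The yellow cylinder started near (3.4, 5.4) and ended near (3.7, 3.6).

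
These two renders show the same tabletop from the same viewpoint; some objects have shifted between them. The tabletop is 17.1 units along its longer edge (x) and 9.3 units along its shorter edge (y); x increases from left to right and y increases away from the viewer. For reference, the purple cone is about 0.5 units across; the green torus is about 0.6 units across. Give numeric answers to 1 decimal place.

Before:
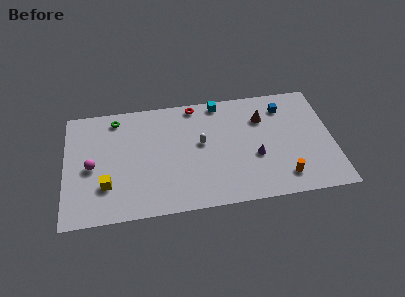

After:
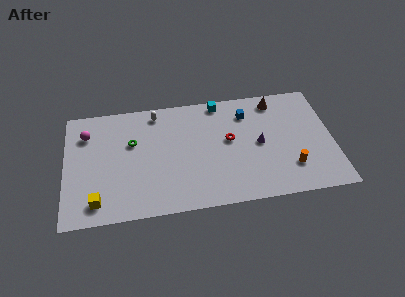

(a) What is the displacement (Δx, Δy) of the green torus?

(1.0, -2.1)

The green torus was at about (3.3, 8.0) and moved to about (4.3, 5.9).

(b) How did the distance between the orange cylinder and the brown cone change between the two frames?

+0.5

Before: roughly 5.1 units apart; after: 5.6. That's 0.5 units further apart.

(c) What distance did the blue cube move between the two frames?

2.4

From (14.1, 7.4) to (11.7, 7.2), the blue cube covered √(2.4² + 0.2²) ≈ 2.4 units.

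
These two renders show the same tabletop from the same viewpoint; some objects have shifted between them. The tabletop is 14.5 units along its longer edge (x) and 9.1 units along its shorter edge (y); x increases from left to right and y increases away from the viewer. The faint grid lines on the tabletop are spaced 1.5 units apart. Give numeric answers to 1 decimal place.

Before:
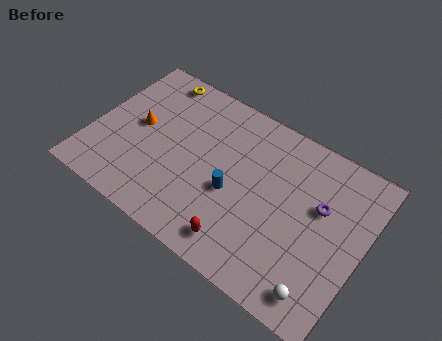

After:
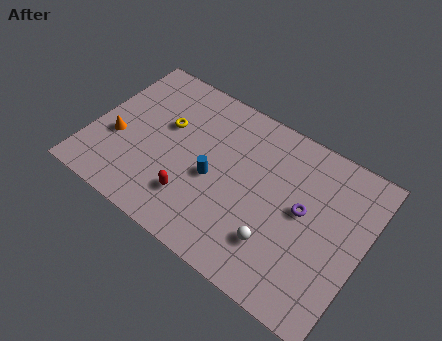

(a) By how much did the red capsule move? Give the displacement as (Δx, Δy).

(-2.8, 0.9)

From the two frames, the red capsule sits at roughly (8.6, 1.4) before and (5.8, 2.3) after.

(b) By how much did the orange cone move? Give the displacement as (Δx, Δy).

(-0.9, -1.3)

From the two frames, the orange cone sits at roughly (2.3, 4.8) before and (1.4, 3.5) after.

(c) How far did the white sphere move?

2.8

The white sphere was near (12.9, 1.3) before and (10.3, 2.4) after, so it travelled √(2.6² + 1.1²) ≈ 2.8 units.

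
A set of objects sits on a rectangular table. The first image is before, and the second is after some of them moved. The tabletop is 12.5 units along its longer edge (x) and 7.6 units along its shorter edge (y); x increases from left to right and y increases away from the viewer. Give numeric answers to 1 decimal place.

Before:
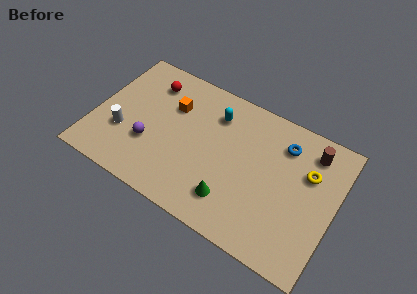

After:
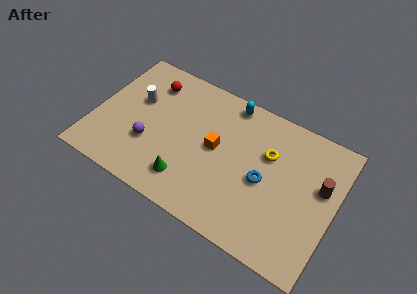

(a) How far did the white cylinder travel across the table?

2.1

From (1.6, 2.6) to (2.0, 4.7), the white cylinder covered √(0.4² + 2.1²) ≈ 2.1 units.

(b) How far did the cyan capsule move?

1.2

From (6.0, 5.8) to (6.6, 6.8), the cyan capsule covered √(0.6² + 1.0²) ≈ 1.2 units.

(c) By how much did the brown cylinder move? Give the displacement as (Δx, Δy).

(0.7, -1.6)

From the two frames, the brown cylinder sits at roughly (11.0, 6.2) before and (11.7, 4.6) after.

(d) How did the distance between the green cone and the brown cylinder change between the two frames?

+1.5

Before: roughly 5.7 units apart; after: 7.2. That's 1.5 units further apart.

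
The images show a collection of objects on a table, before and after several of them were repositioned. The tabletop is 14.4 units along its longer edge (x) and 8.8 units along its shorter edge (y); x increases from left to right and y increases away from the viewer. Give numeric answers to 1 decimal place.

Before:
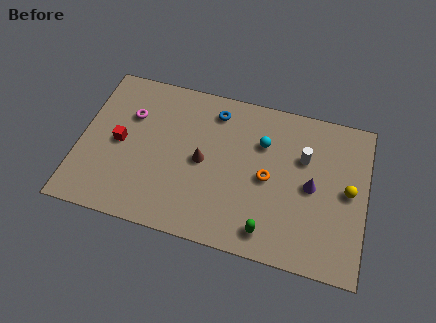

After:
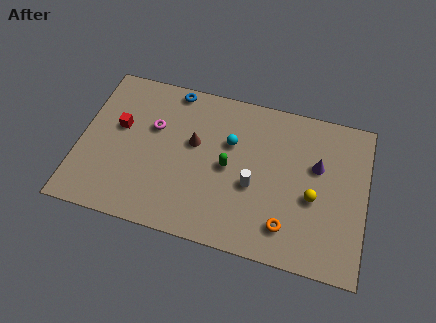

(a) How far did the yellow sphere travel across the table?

1.9

From (13.5, 4.5) to (11.8, 3.7), the yellow sphere covered √(1.7² + 0.8²) ≈ 1.9 units.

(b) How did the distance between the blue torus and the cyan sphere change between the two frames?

+1.1

The distance was about 2.8 in the first image and 3.9 in the second, so they moved 1.1 units further apart.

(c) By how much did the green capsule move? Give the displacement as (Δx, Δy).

(-2.2, 3.0)

From the two frames, the green capsule sits at roughly (9.7, 1.3) before and (7.5, 4.3) after.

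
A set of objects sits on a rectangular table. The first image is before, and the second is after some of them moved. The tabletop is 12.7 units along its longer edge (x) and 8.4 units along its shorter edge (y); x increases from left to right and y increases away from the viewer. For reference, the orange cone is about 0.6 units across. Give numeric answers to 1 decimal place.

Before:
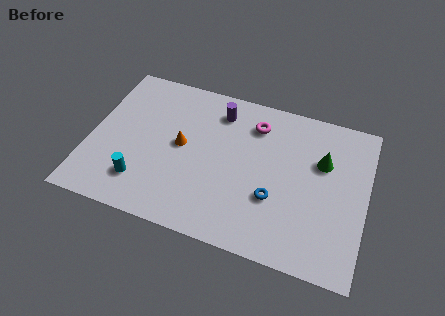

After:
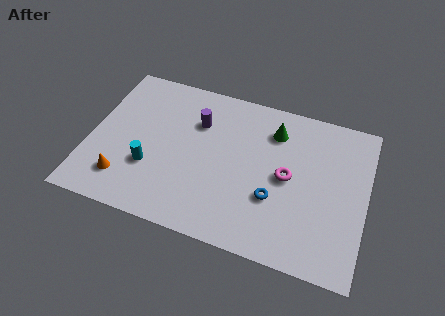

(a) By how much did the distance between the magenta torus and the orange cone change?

+3.8

They were about 3.9 units apart before and 7.7 after — 3.8 units further apart.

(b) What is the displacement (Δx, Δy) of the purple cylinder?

(-0.9, -0.9)

From the two frames, the purple cylinder sits at roughly (5.7, 6.8) before and (4.8, 5.9) after.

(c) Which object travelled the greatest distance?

the orange cone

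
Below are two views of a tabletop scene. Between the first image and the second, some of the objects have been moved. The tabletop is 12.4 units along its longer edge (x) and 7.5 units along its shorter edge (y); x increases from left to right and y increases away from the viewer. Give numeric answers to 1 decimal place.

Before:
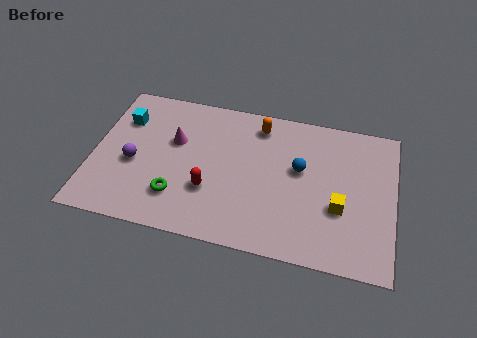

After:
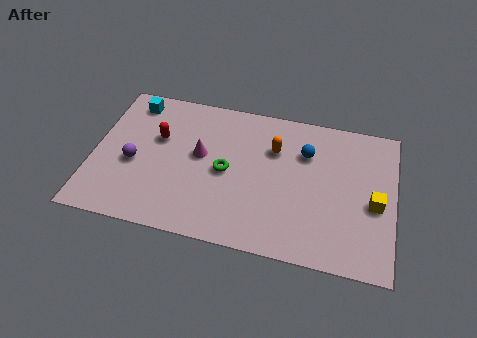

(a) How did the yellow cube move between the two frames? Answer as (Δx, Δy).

(1.4, 0.5)

From the two frames, the yellow cube sits at roughly (10.2, 2.8) before and (11.6, 3.3) after.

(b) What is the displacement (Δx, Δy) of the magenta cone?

(1.1, -0.5)

The magenta cone started near (3.3, 4.7) and ended near (4.4, 4.2).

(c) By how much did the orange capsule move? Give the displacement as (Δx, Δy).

(0.7, -1.1)

The orange capsule started near (6.7, 6.3) and ended near (7.4, 5.2).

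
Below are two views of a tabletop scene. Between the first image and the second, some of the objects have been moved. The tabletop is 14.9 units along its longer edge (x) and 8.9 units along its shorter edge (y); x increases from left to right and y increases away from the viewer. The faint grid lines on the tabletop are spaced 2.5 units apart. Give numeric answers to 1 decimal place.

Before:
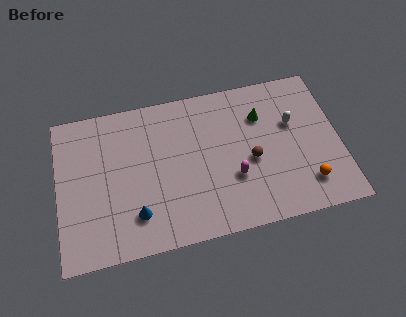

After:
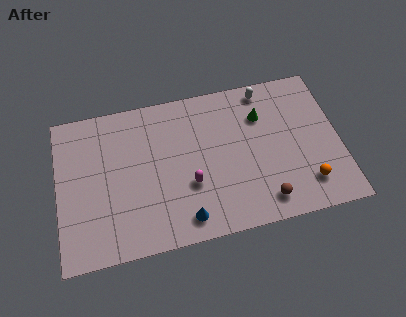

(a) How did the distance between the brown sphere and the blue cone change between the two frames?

-2.3

The distance was about 6.5 in the first image and 4.2 in the second, so they moved 2.3 units closer together.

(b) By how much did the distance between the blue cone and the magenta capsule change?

-3.4

Before: roughly 5.3 units apart; after: 1.9. That's 3.4 units closer together.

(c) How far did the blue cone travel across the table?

2.6

From (4.0, 2.1) to (6.5, 1.3), the blue cone covered √(2.5² + 0.8²) ≈ 2.6 units.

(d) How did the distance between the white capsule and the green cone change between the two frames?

-0.3

The distance was about 1.8 in the first image and 1.5 in the second, so they moved 0.3 units closer together.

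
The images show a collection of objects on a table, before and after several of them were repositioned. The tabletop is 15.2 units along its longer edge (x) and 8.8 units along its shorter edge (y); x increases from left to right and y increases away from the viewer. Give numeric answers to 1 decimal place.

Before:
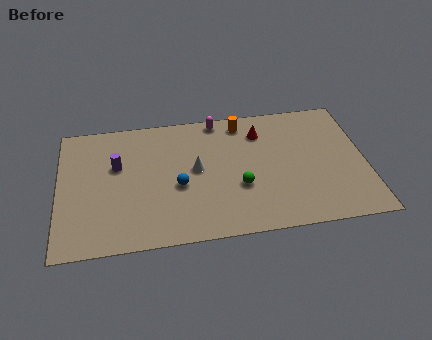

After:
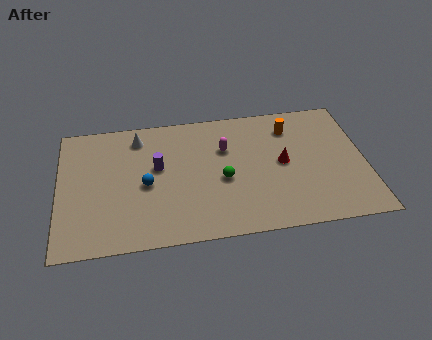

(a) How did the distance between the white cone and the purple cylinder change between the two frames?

-1.6

Before: roughly 4.0 units apart; after: 2.4. That's 1.6 units closer together.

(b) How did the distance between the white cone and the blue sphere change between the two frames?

+2.0

They were about 1.3 units apart before and 3.3 after — 2.0 units further apart.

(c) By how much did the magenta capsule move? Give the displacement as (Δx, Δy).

(0.3, -2.1)

From the two frames, the magenta capsule sits at roughly (8.0, 8.0) before and (8.3, 5.9) after.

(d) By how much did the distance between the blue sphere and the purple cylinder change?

-2.2

The distance was about 3.5 in the first image and 1.3 in the second, so they moved 2.2 units closer together.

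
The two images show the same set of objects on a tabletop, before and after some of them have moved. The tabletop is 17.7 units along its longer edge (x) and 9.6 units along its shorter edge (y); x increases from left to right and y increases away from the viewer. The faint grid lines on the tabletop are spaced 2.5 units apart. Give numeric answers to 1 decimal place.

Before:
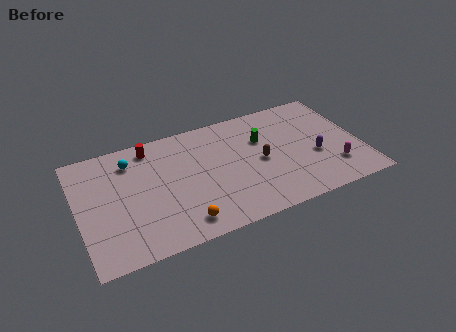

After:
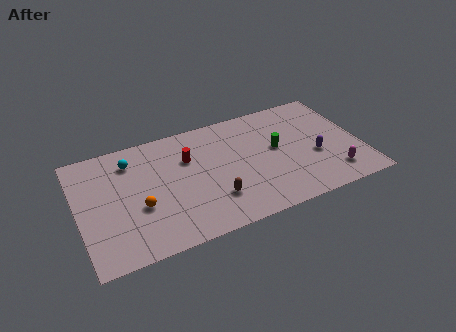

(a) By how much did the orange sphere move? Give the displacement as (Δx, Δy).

(-2.4, 2.2)

The orange sphere started near (6.1, 1.5) and ended near (3.7, 3.7).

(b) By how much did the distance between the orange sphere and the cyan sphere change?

-2.7

The distance was about 6.6 in the first image and 3.9 in the second, so they moved 2.7 units closer together.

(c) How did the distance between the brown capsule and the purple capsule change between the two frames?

+3.2

They were about 3.5 units apart before and 6.7 after — 3.2 units further apart.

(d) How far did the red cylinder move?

2.8

From (4.8, 8.3) to (7.0, 6.5), the red cylinder covered √(2.2² + 1.8²) ≈ 2.8 units.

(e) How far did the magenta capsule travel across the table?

0.5

The magenta capsule moved from about (15.8, 2.4) to (15.7, 1.9), a distance of √(0.1² + 0.5²) ≈ 0.5.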